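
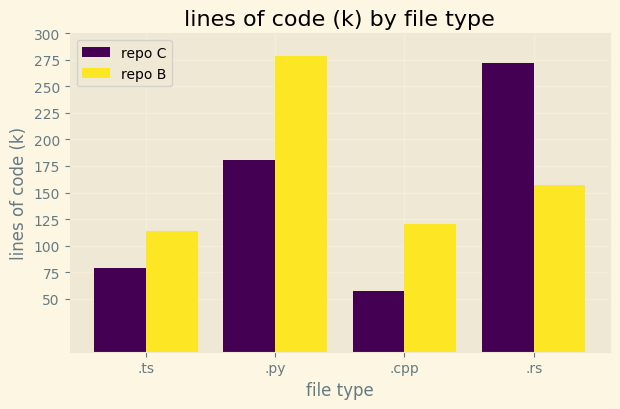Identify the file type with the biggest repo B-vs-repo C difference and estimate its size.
.rs, ≈ 125 k

.rs: repo B ≈ 150, repo C ≈ 275 → gap ≈ 125. Next-largest (.py) is only ≈ 100.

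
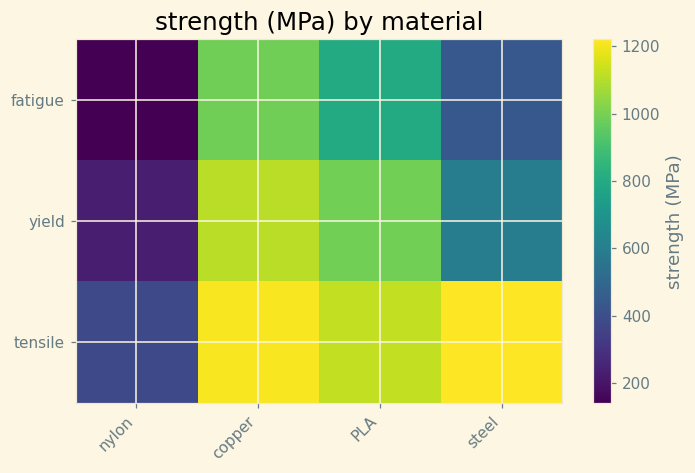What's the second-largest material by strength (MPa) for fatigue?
Top 3 for fatigue: copper ≈ 1000, PLA ≈ 800, steel ≈ 400.

PLA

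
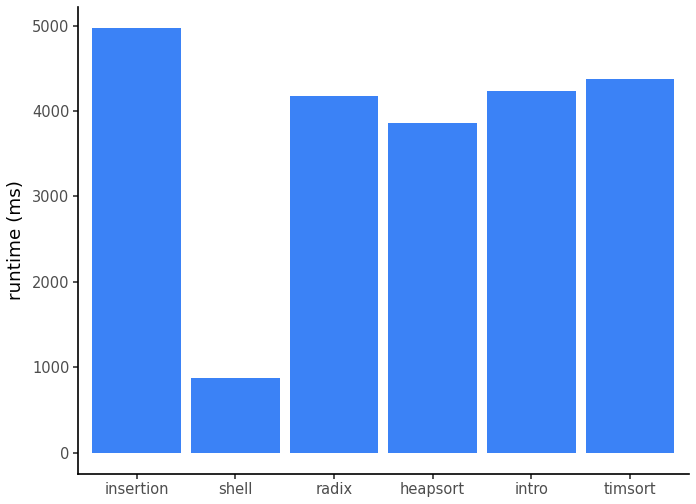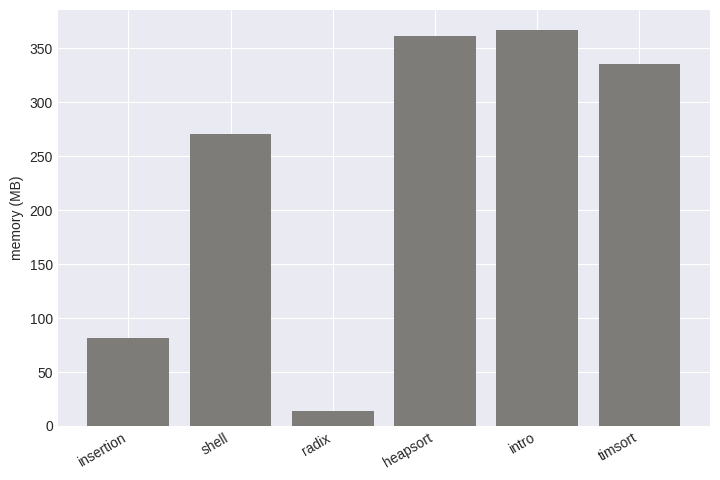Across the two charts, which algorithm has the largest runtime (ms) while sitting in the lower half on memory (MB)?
insertion

Chart 2 median memory (MB) ≈ 300; below-median algorithms: insertion, shell, radix. Among those, insertion has the highest runtime (ms) (≈ 5000).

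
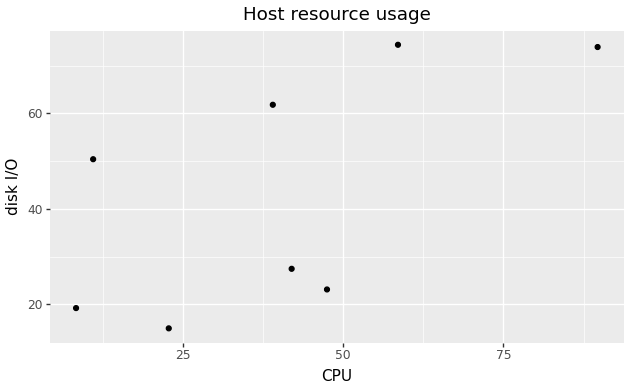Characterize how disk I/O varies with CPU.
Points are positively correlated; moderate (|r| ≈ 0.6).

positive, moderate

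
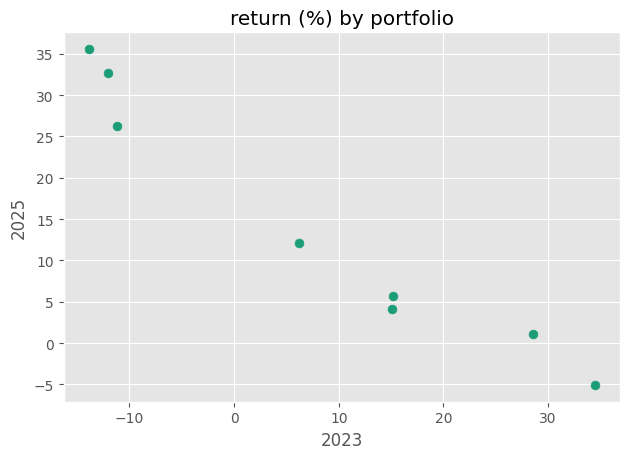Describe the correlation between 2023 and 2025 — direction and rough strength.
negative, strong

Points are negatively correlated; strong (|r| ≈ 1.0).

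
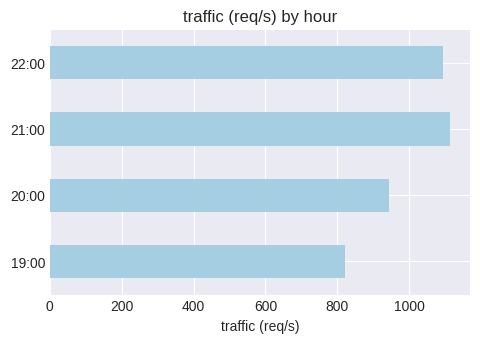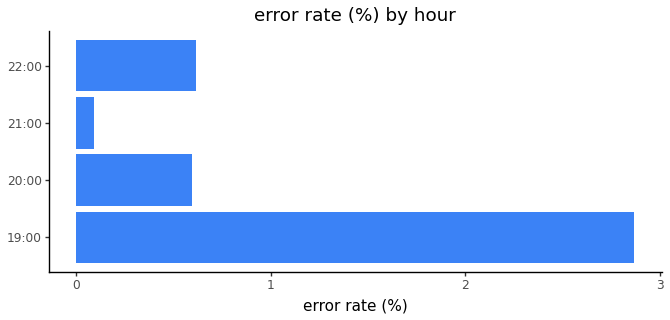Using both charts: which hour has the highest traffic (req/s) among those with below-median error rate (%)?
21:00

Chart 2 median error rate (%) ≈ 0.5; below-median hours: 20:00, 21:00. Among those, 21:00 has the highest traffic (req/s) (≈ 1200).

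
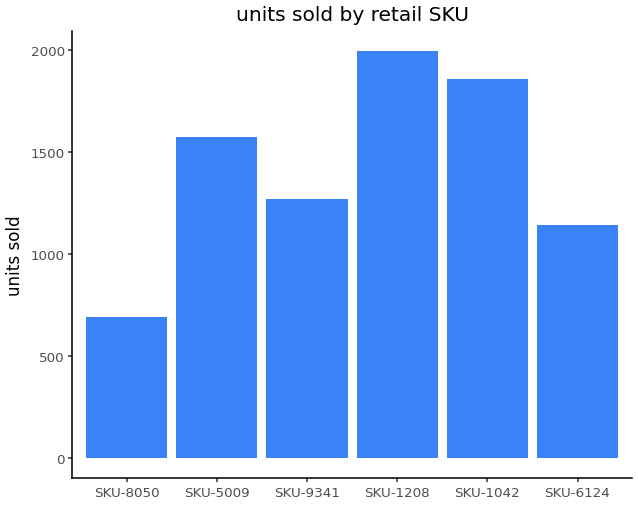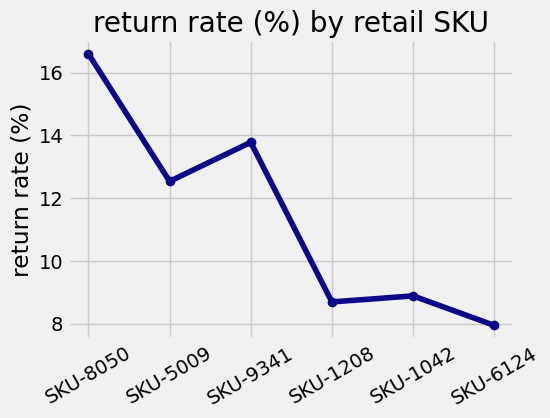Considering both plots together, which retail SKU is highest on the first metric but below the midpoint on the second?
SKU-1208

Chart 2 median return rate (%) ≈ 10; below-median retail SKUs: SKU-1208, SKU-1042, SKU-6124. Among those, SKU-1208 has the highest units sold (≈ 2000).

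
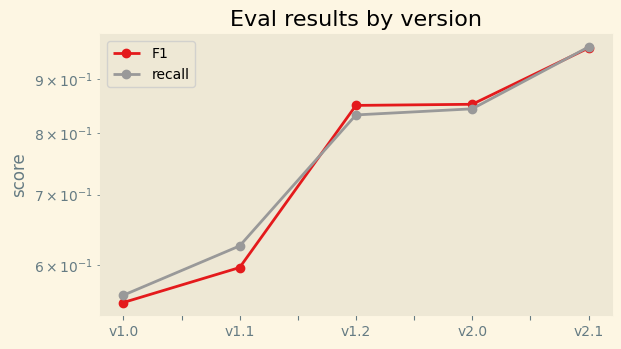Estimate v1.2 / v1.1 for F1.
≈ 1.42×

v1.2 ≈ 0.85, v1.1 ≈ 0.60; 0.85/0.60 ≈ 1.42.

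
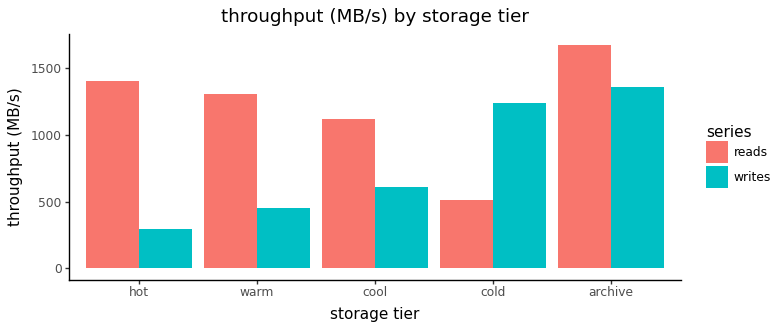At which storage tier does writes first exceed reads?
cold

cool: writes ≈ 600 vs reads ≈ 1200 (not yet); cold: writes ≈ 1200 vs reads ≈ 600 (first crossover).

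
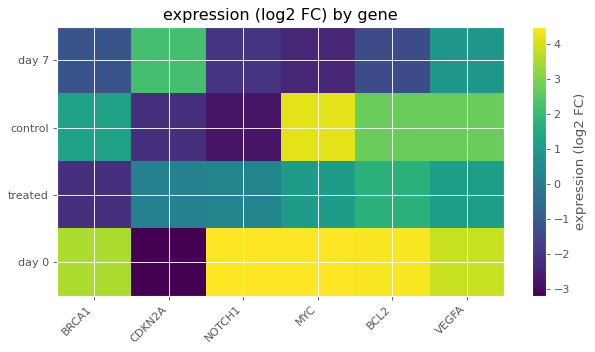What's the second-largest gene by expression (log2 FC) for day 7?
Top 3 for day 7: CDKN2A ≈ 2, VEGFA ≈ 1, BRCA1 ≈ -1.

VEGFA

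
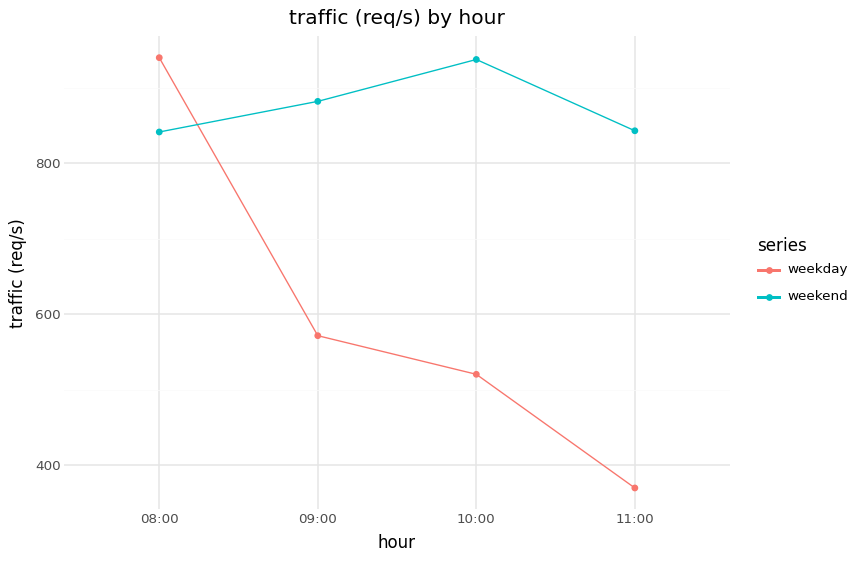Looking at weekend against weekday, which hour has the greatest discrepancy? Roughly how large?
11:00: weekend ≈ 850, weekday ≈ 350 → gap ≈ 500. Next-largest (10:00) is only ≈ 450.

11:00, ≈ 500 req/s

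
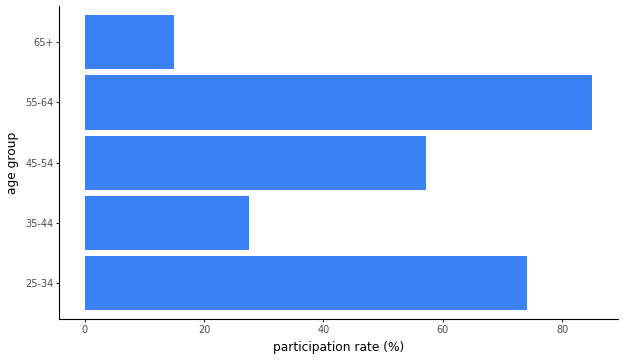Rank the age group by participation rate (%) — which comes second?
25-34

Top 3: 55-64 ≈ 90, 25-34 ≈ 70, 45-54 ≈ 60.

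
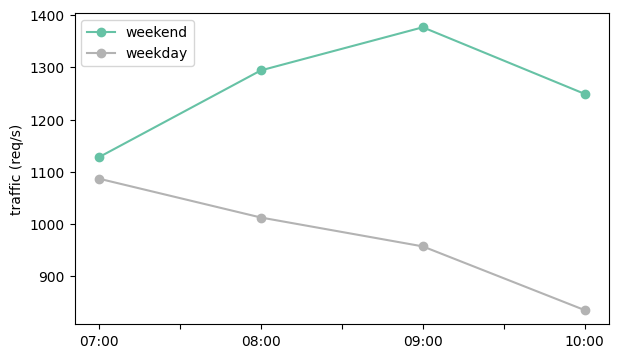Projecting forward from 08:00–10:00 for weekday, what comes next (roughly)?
≈ 775

Last three: 1000, 950, 850 → slope ≈ -75/step → next ≈ 775.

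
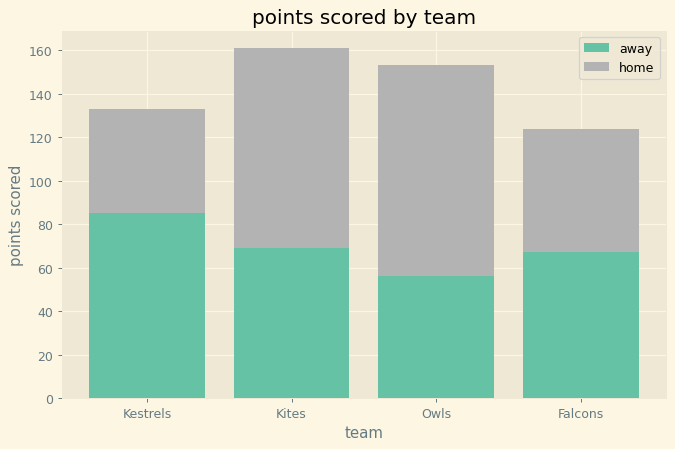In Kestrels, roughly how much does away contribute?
≈ 80

away top ≈ 80, bottom ≈ 0; segment ≈ 80.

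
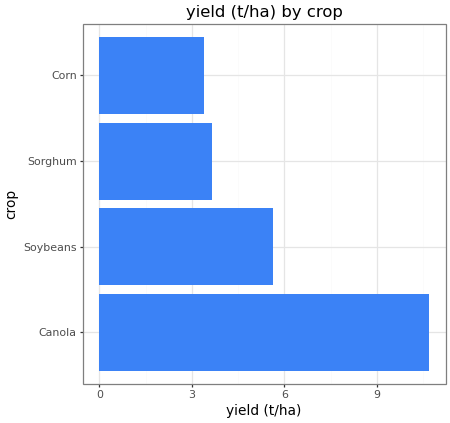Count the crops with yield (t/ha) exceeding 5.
Above 5: Canola, Soybeans.

2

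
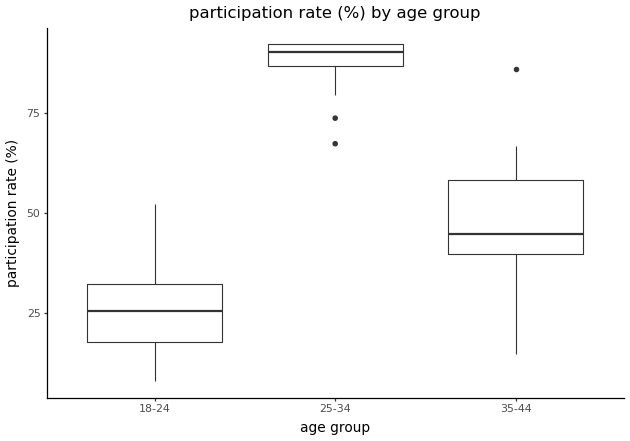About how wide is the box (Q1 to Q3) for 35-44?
≈ 20

Q3 ≈ 60, Q1 ≈ 40; IQR ≈ 20.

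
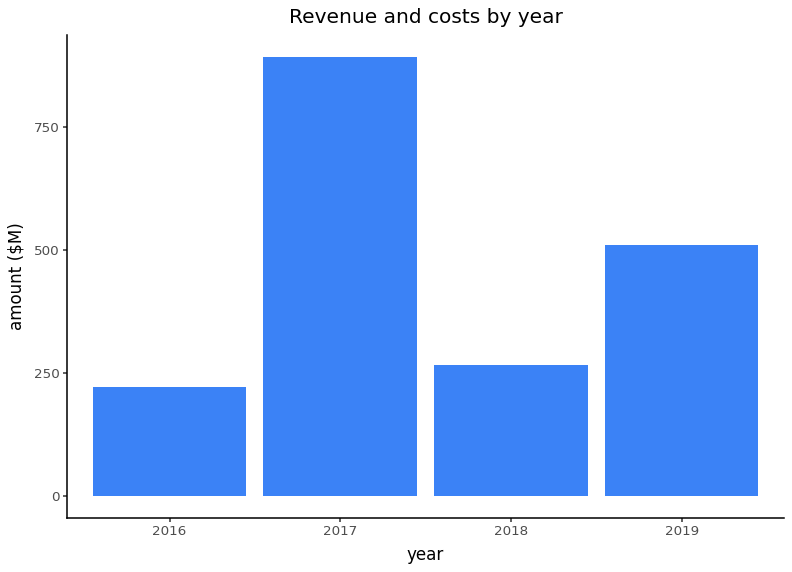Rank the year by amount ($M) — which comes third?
Top 4: 2017 ≈ 900, 2019 ≈ 500, 2018 ≈ 300, 2016 ≈ 200.

2018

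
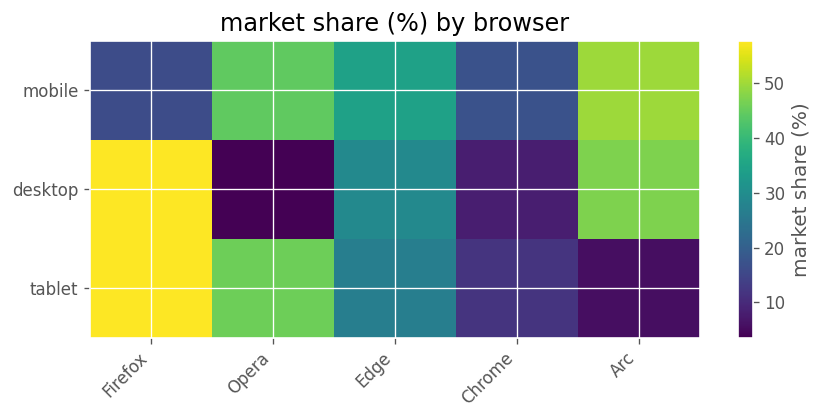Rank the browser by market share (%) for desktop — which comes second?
Arc

Top 3 for desktop: Firefox ≈ 60, Arc ≈ 45, Edge ≈ 30.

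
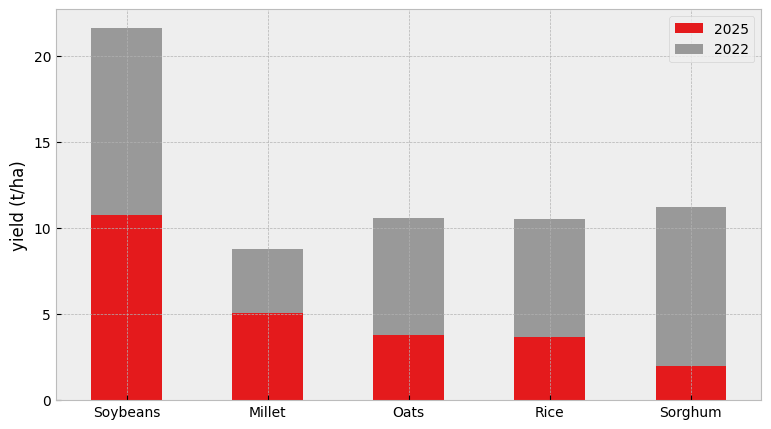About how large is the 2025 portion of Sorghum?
2025 top ≈ 2, bottom ≈ 0; segment ≈ 2.

≈ 2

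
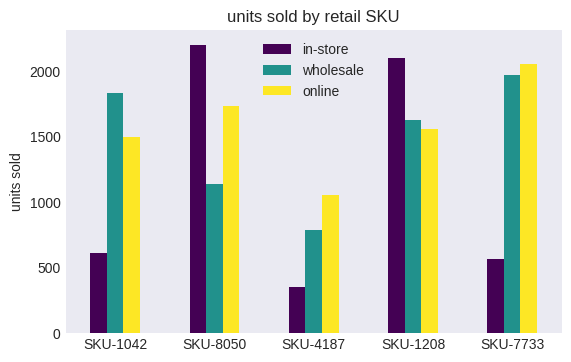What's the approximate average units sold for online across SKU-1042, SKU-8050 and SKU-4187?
≈ 1400

(1400 + 1800 + 1000) / 3 ≈ 1400.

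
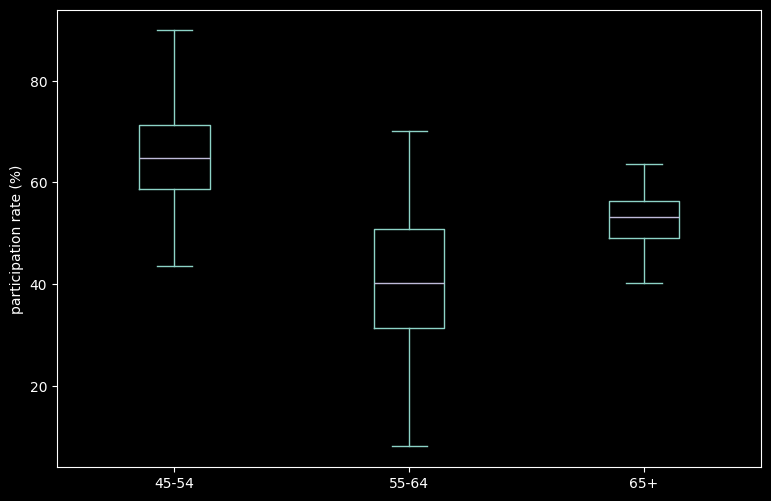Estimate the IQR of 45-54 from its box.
≈ 14

Q3 ≈ 72, Q1 ≈ 58; IQR ≈ 14.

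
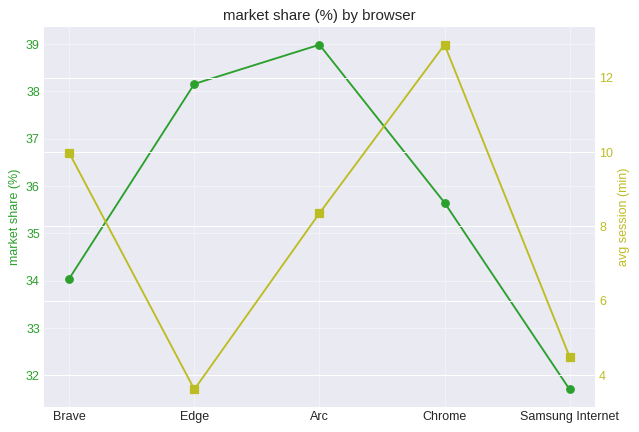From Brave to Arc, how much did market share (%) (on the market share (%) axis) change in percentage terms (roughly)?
Brave ≈ 34, Arc ≈ 39; (39 − 34) / 34 ≈ +14.7%.

≈ +14.7%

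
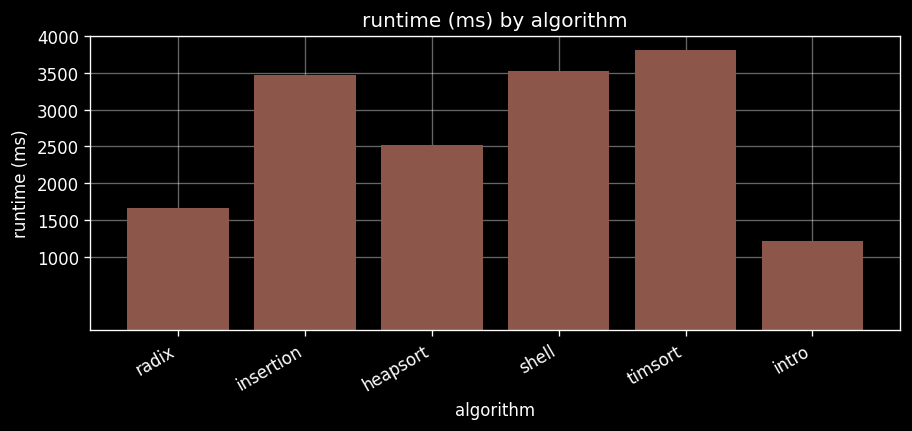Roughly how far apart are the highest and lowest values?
Max timsort ≈ 4000, min intro ≈ 1000; range ≈ 3000.

≈ 3000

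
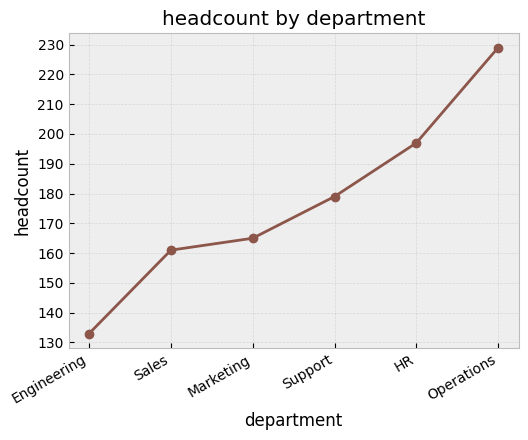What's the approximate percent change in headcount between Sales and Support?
≈ +12.5%

Sales ≈ 160, Support ≈ 180; (180 − 160) / 160 ≈ +12.5%.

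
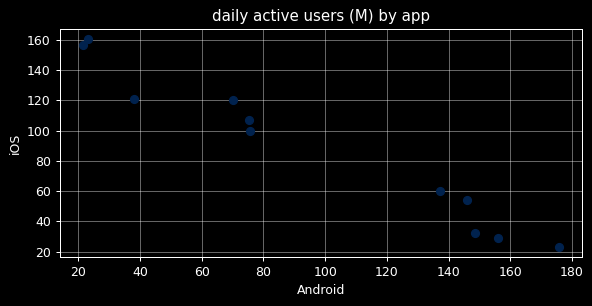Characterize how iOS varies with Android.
Points are negatively correlated; strong (|r| ≈ 1.0).

negative, strong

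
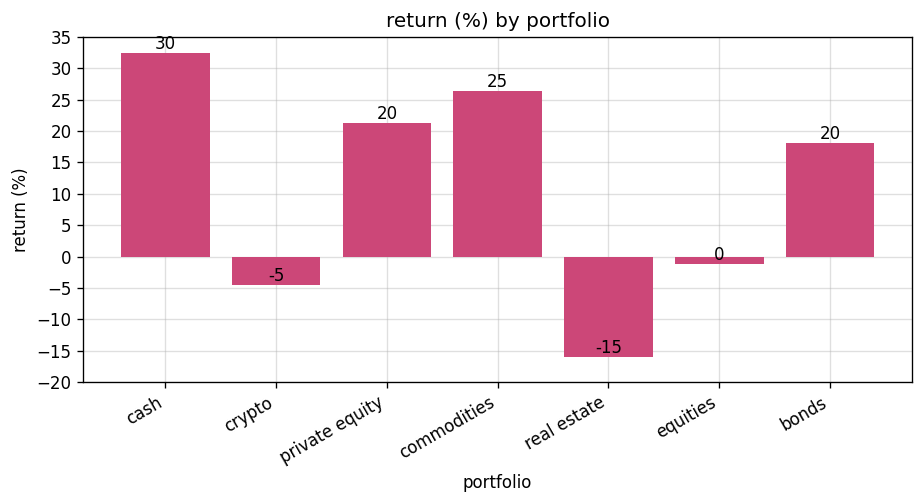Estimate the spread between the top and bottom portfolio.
Max cash ≈ 30, min real estate ≈ -15; range ≈ 45.

≈ 45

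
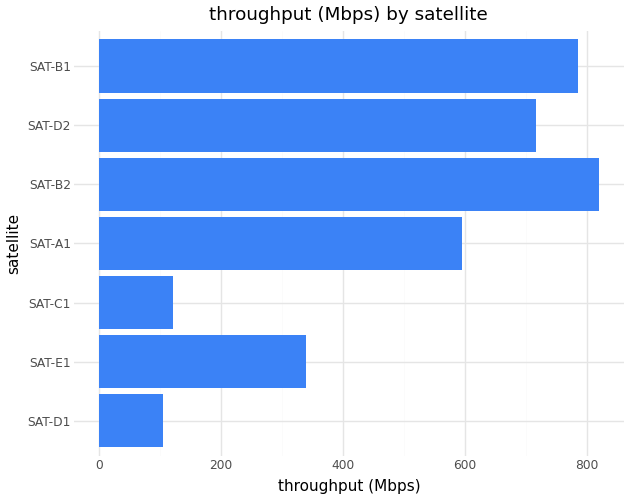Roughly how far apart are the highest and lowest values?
Max SAT-B2 ≈ 800, min SAT-D1 ≈ 100; range ≈ 700.

≈ 700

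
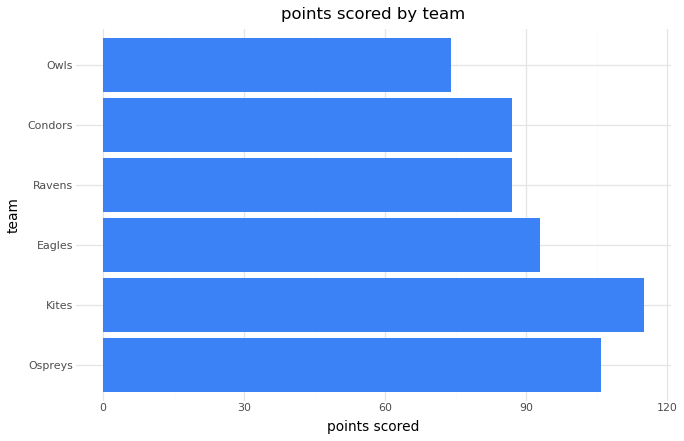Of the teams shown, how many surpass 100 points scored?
Above 100: Ospreys, Kites.

2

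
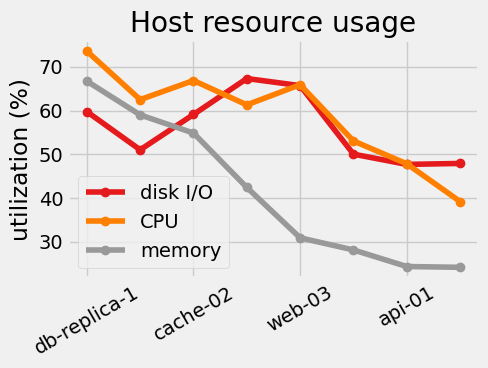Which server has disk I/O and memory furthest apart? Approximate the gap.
web-03, ≈ 35 %

web-03: disk I/O ≈ 65, memory ≈ 30 → gap ≈ 35. Next-largest (web-01) is only ≈ 25.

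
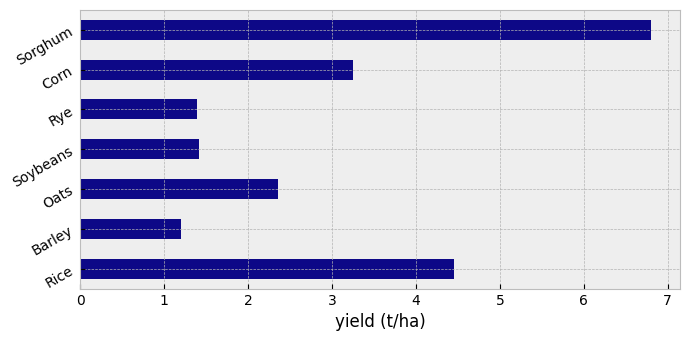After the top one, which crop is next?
Top 3: Sorghum ≈ 7, Rice ≈ 4, Corn ≈ 3.

Rice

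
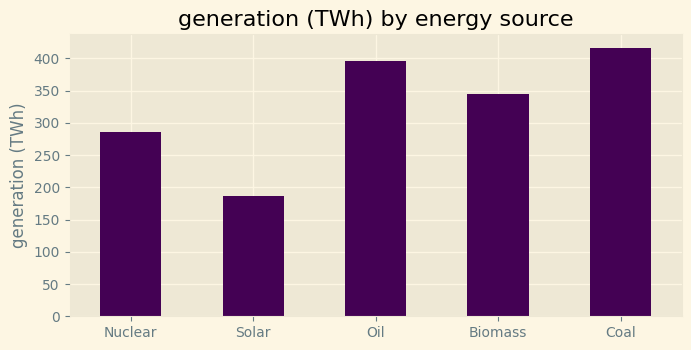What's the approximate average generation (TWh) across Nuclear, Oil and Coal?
≈ 367

(300 + 400 + 400) / 3 ≈ 367.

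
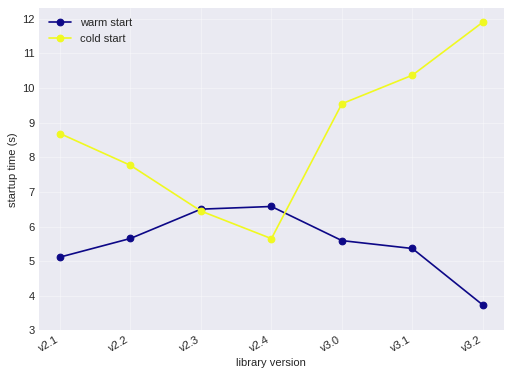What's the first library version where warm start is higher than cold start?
v2.3

v2.2: warm start ≈ 6 vs cold start ≈ 8 (not yet); v2.3: warm start ≈ 7 vs cold start ≈ 6 (first crossover).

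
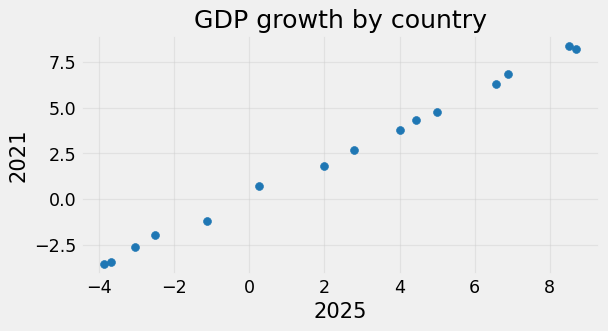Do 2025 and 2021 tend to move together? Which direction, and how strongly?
Points are positively correlated; strong (|r| ≈ 1.0).

positive, strong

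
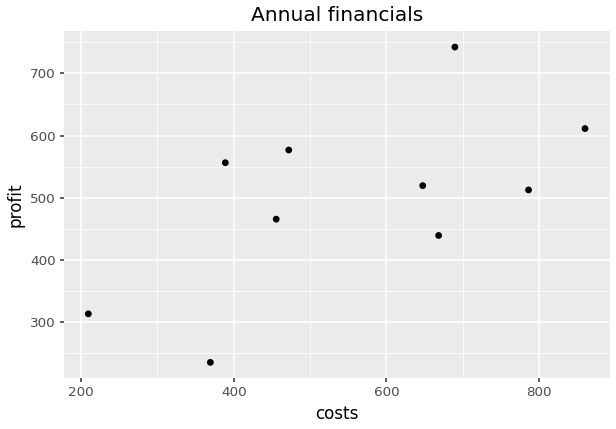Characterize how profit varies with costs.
positive, moderate

Points are positively correlated; moderate (|r| ≈ 0.6).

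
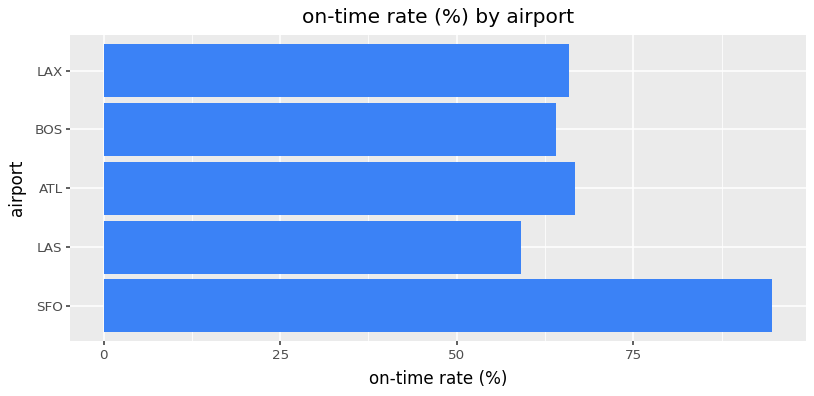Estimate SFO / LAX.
≈ 1.29×

SFO ≈ 90, LAX ≈ 70; 90/70 ≈ 1.29.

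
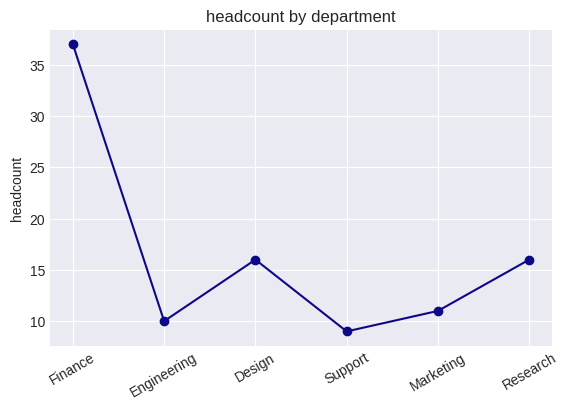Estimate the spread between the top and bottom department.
≈ 25

Max Finance ≈ 35, min Support ≈ 10; range ≈ 25.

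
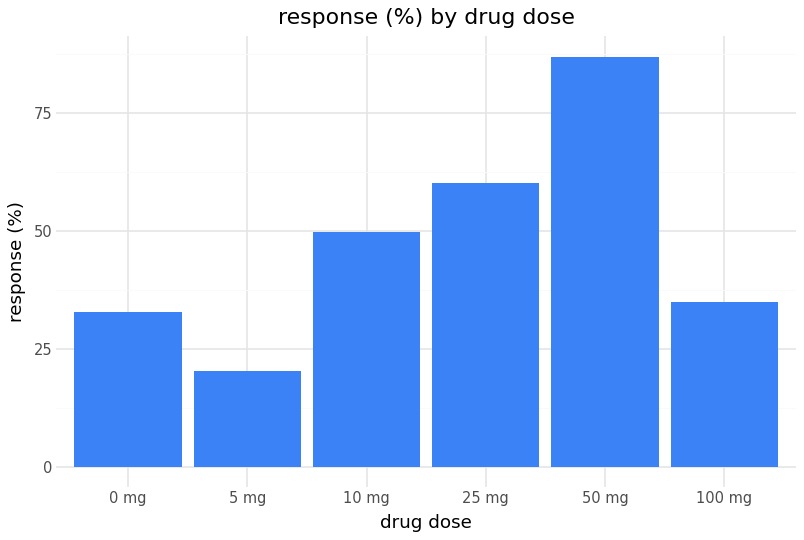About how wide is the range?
≈ 70

Max 50 mg ≈ 90, min 5 mg ≈ 20; range ≈ 70.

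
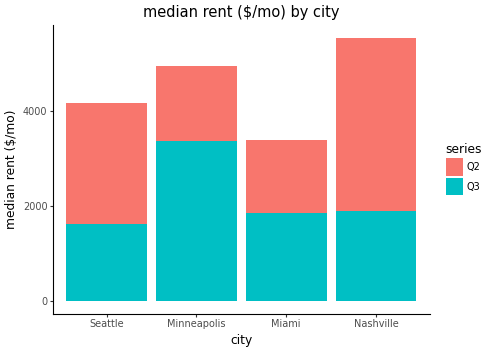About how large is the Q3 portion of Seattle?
Q3 top ≈ 1500, bottom ≈ 0; segment ≈ 1500.

≈ 1500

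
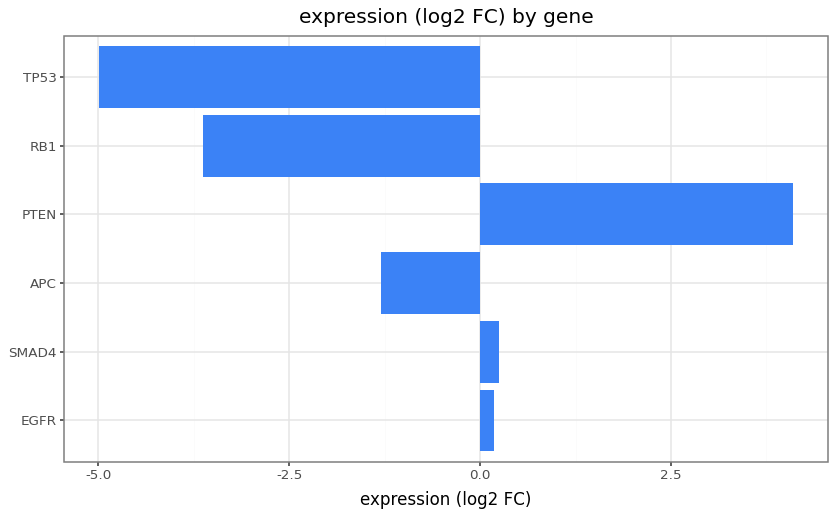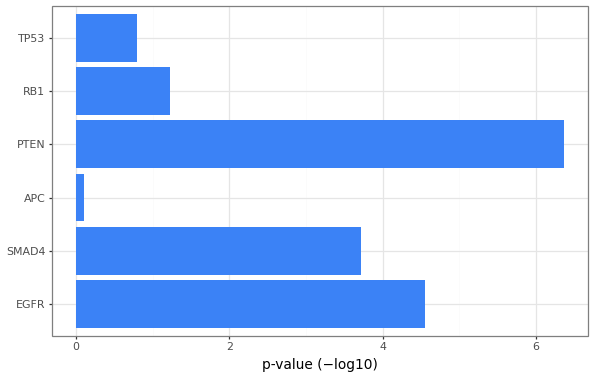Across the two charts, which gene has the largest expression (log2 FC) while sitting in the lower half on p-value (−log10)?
APC

Chart 2 median p-value (−log10) ≈ 2; below-median genes: APC, RB1, TP53. Among those, APC has the highest expression (log2 FC) (≈ -1.5).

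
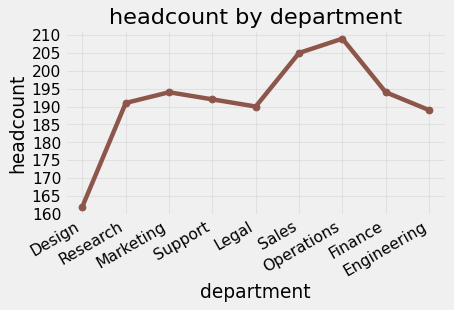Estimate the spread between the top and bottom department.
≈ 50

Max Operations ≈ 210, min Design ≈ 160; range ≈ 50.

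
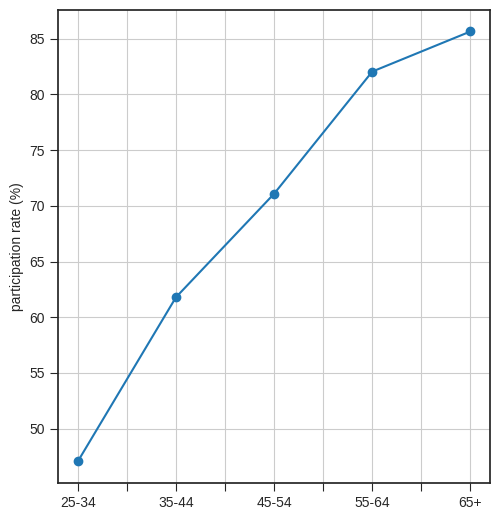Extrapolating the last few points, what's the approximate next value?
Last three: 70, 80, 85 → slope ≈ 7.5/step → next ≈ 92.5.

≈ 92.5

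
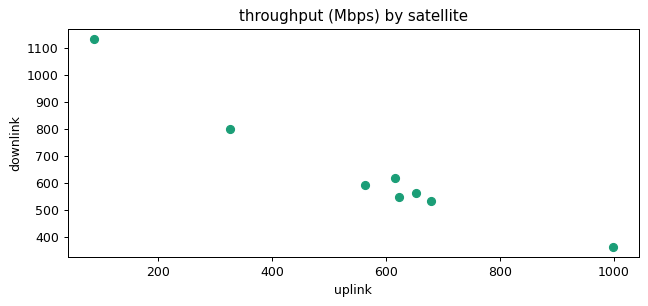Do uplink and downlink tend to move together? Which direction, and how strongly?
Points are negatively correlated; strong (|r| ≈ 1.0).

negative, strong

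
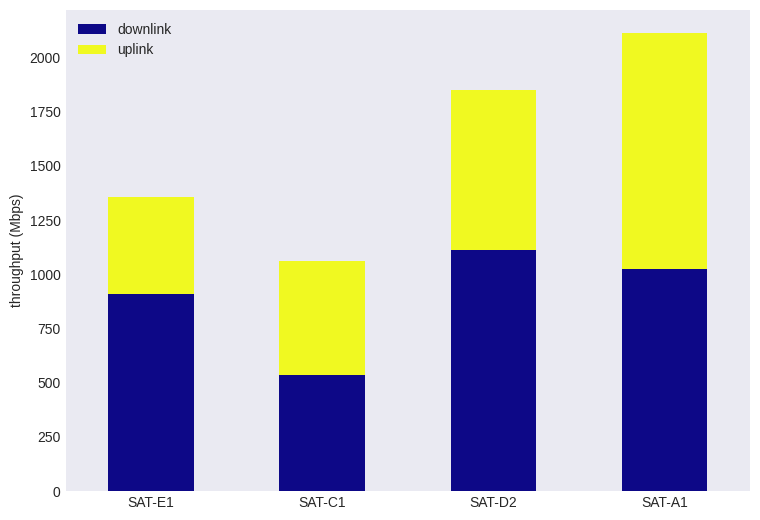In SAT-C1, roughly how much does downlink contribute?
downlink top ≈ 600, bottom ≈ 0; segment ≈ 600.

≈ 600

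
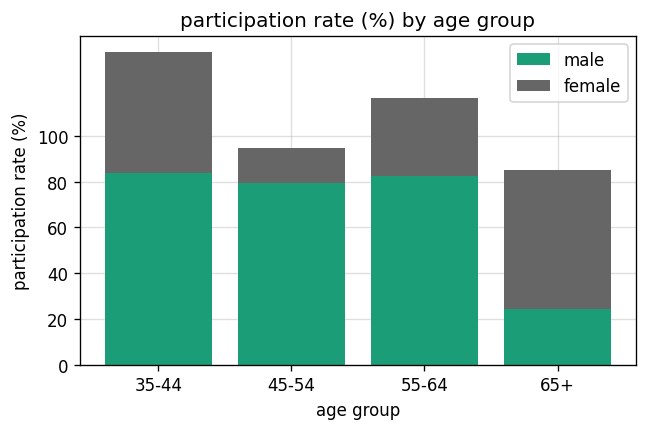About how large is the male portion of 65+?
male top ≈ 20, bottom ≈ 0; segment ≈ 20.

≈ 20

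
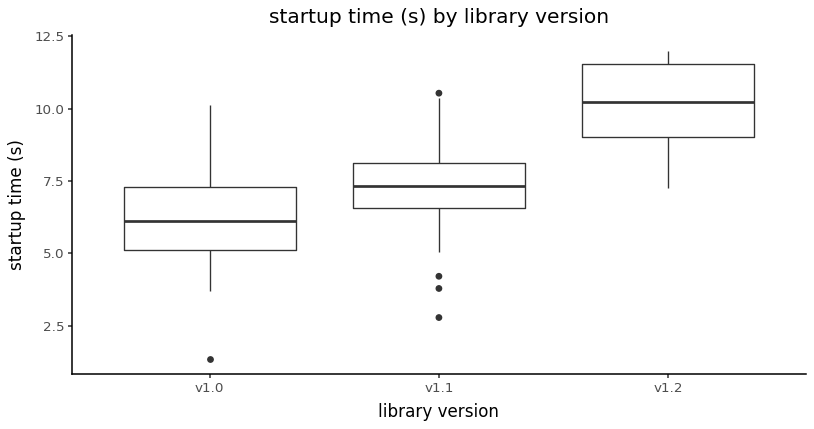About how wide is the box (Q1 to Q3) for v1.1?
≈ 1.5

Q3 ≈ 8.0, Q1 ≈ 6.5; IQR ≈ 1.5.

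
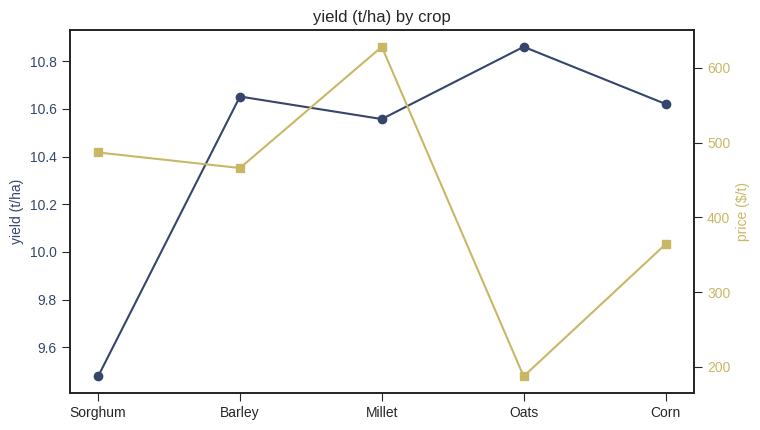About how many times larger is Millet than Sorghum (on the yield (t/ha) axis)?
≈ 1.13×

Millet ≈ 10.6, Sorghum ≈ 9.4; 10.6/9.4 ≈ 1.13.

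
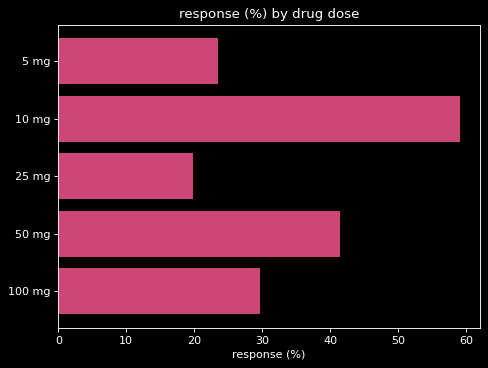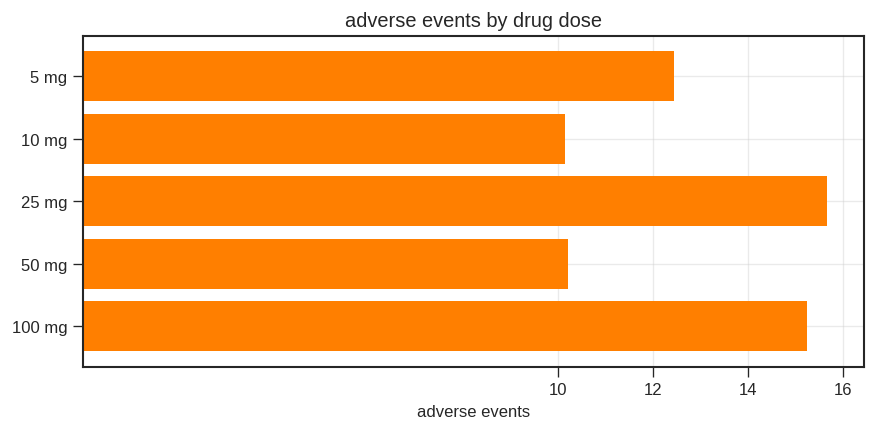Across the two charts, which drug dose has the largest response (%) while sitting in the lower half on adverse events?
Chart 2 median adverse events ≈ 12; below-median drug doses: 10 mg, 50 mg. Among those, 10 mg has the highest response (%) (≈ 60).

10 mg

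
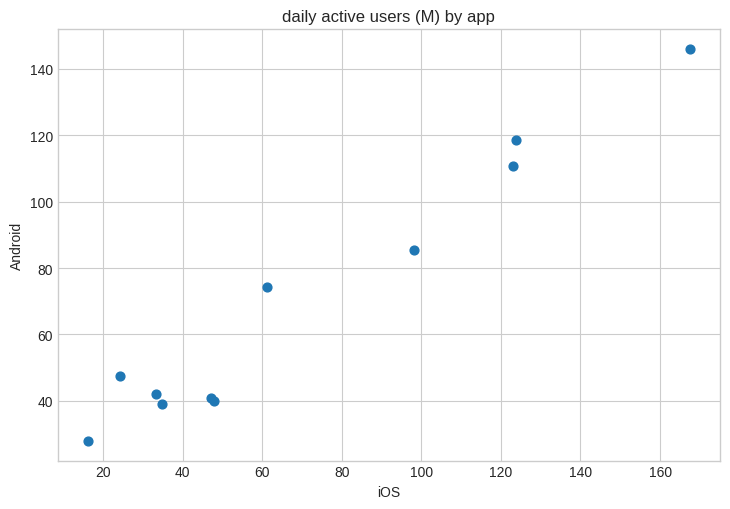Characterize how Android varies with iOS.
positive, strong

Points are positively correlated; strong (|r| ≈ 1.0).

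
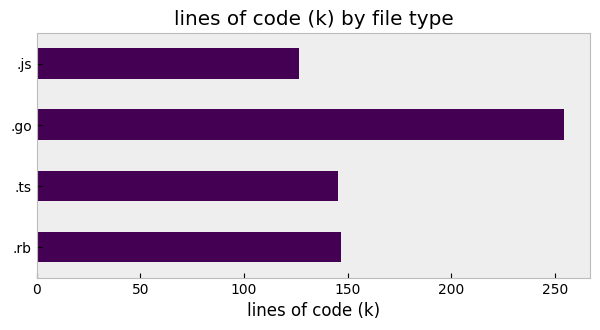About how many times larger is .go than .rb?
≈ 1.67×

.go ≈ 250, .rb ≈ 150; 250/150 ≈ 1.67.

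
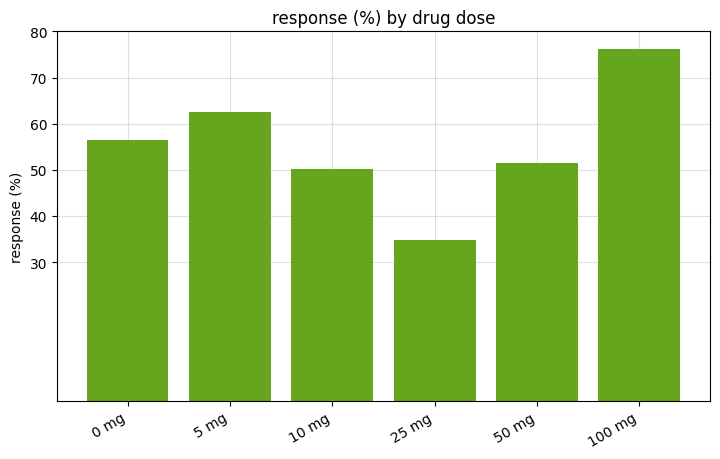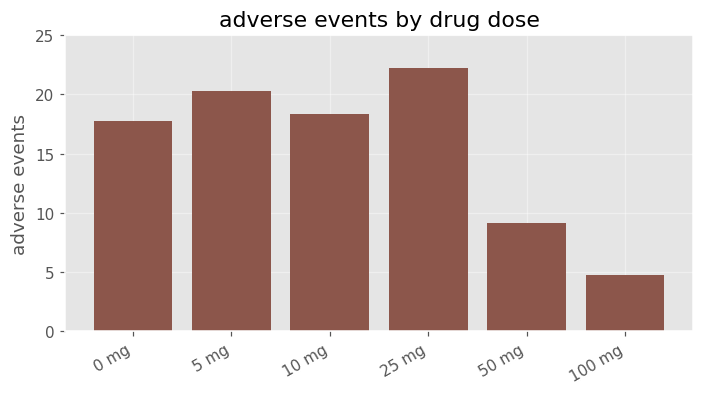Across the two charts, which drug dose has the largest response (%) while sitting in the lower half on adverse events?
100 mg

Chart 2 median adverse events ≈ 20; below-median drug doses: 0 mg, 50 mg, 100 mg. Among those, 100 mg has the highest response (%) (≈ 80).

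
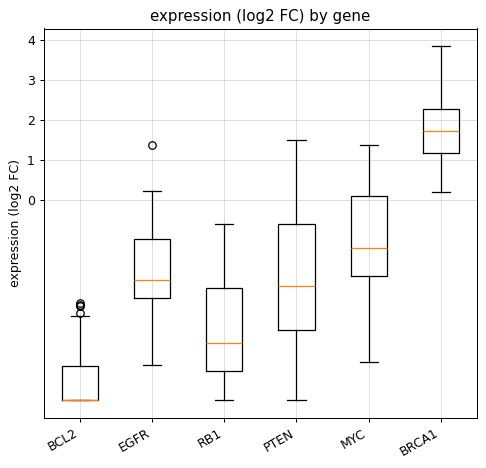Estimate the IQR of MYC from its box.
Q3 ≈ 0, Q1 ≈ -2; IQR ≈ 2.

≈ 2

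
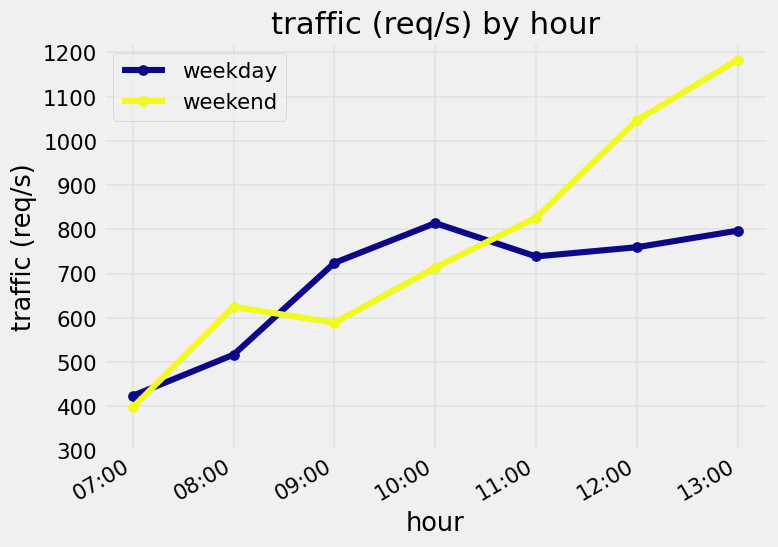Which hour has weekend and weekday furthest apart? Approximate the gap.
13:00, ≈ 400 req/s

13:00: weekend ≈ 1200, weekday ≈ 800 → gap ≈ 400. Next-largest (12:00) is only ≈ 200.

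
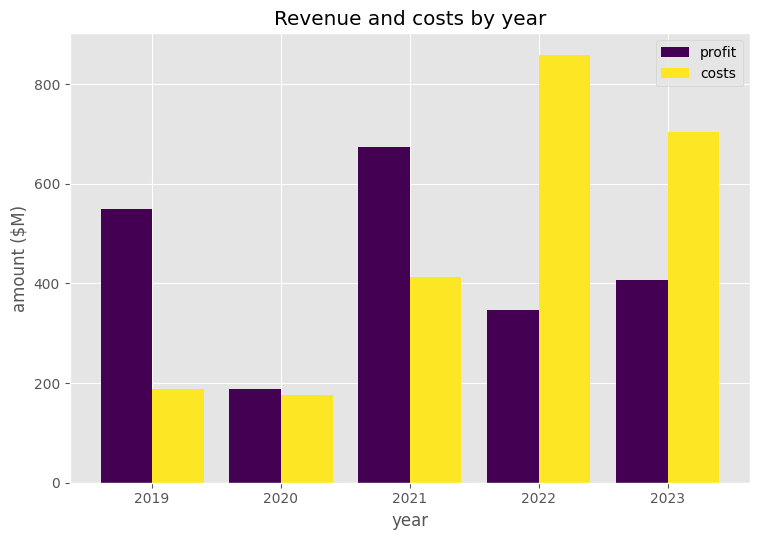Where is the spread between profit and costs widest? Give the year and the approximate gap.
2022: profit ≈ 300, costs ≈ 900 → gap ≈ 600. Next-largest (2019) is only ≈ 300.

2022, ≈ 600 $M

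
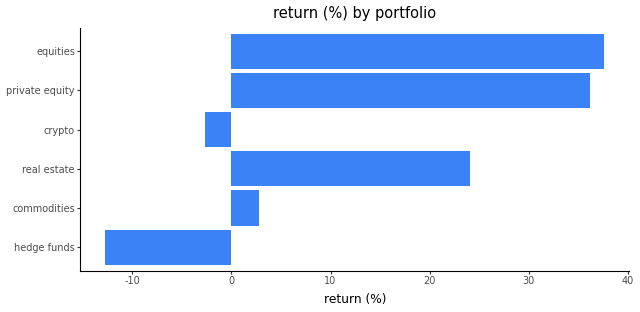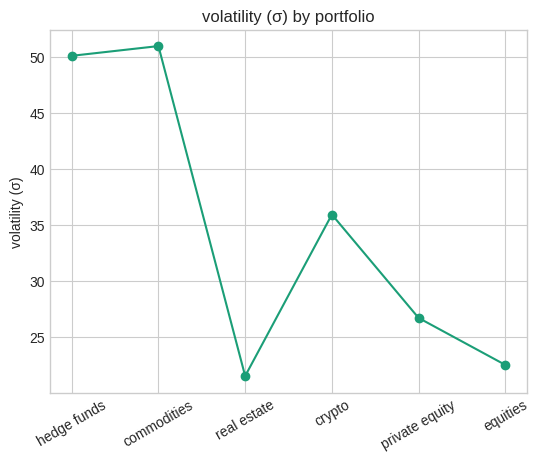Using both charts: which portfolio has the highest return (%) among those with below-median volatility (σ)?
Chart 2 median volatility (σ) ≈ 30; below-median portfolios: real estate, private equity, equities. Among those, equities has the highest return (%) (≈ 40).

equities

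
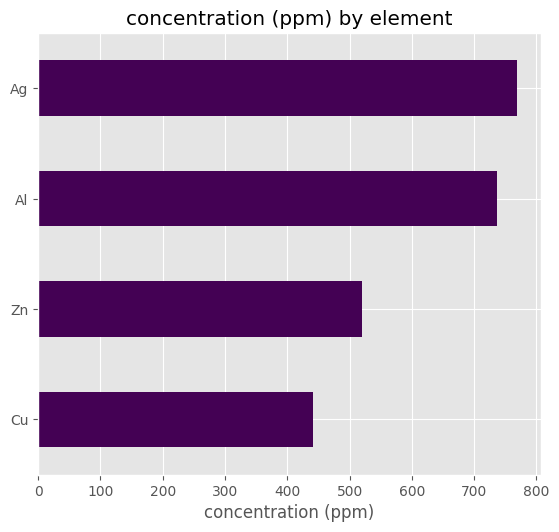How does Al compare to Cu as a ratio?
Al ≈ 700, Cu ≈ 400; 700/400 ≈ 1.75.

≈ 1.75×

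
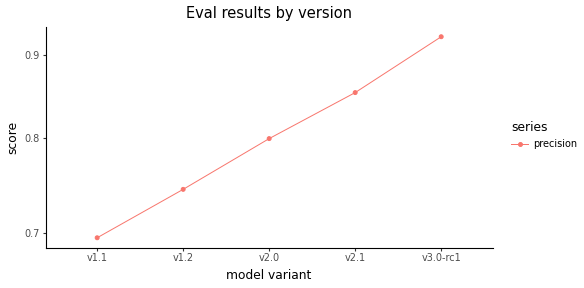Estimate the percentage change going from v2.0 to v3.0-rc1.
≈ +15%

v2.0 ≈ 0.80, v3.0-rc1 ≈ 0.92; (0.92 − 0.80) / 0.80 ≈ +15%.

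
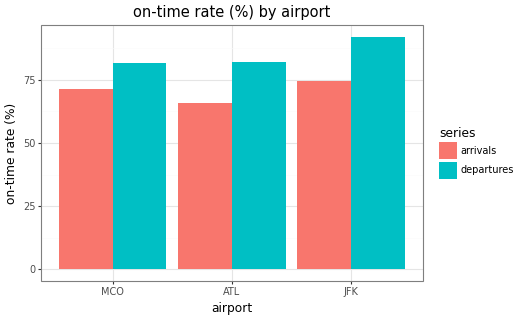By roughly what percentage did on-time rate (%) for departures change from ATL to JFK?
ATL ≈ 80, JFK ≈ 90; (90 − 80) / 80 ≈ +12.5%.

≈ +12.5%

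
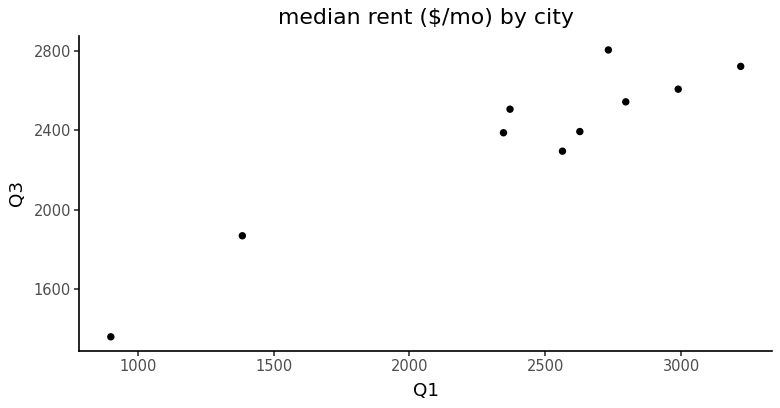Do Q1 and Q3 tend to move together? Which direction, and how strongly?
Points are positively correlated; strong (|r| ≈ 0.9).

positive, strong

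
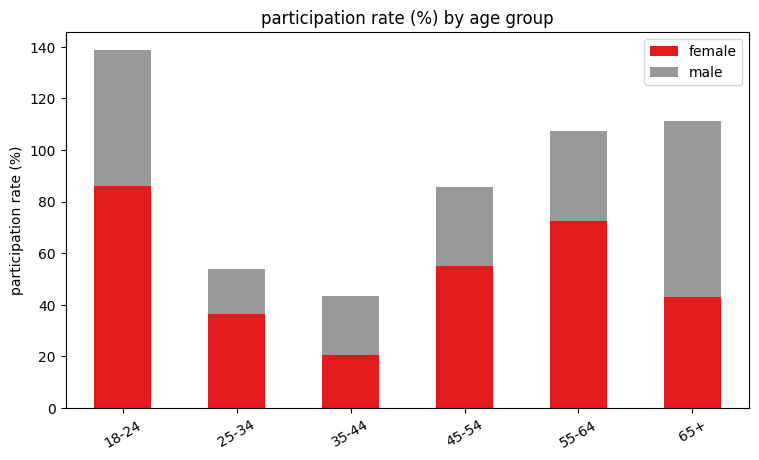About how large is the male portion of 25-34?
≈ 20

male top ≈ 60, bottom ≈ 40; segment ≈ 20.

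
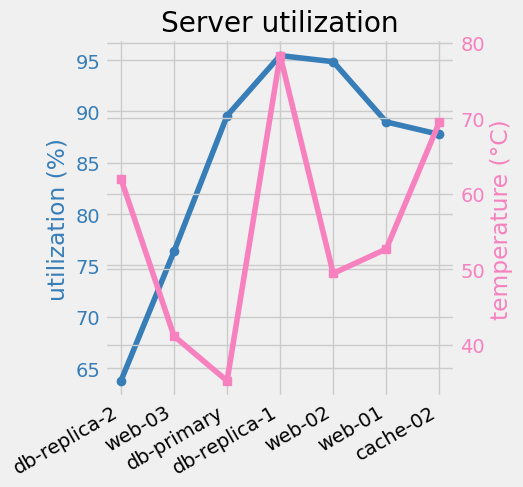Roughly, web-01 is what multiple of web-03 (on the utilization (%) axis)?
≈ 1.2×

web-01 ≈ 90, web-03 ≈ 75; 90/75 ≈ 1.2.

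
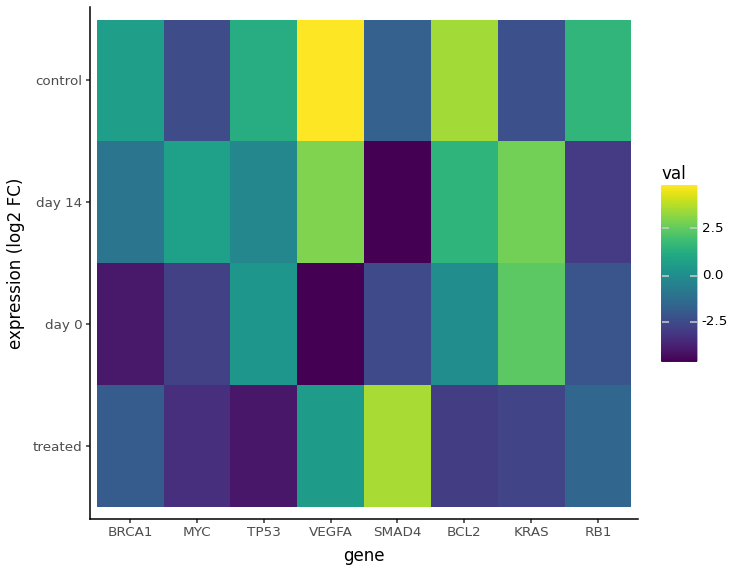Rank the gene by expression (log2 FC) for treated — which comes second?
VEGFA

Top 3 for treated: SMAD4 ≈ 4, VEGFA ≈ 1, RB1 ≈ -2.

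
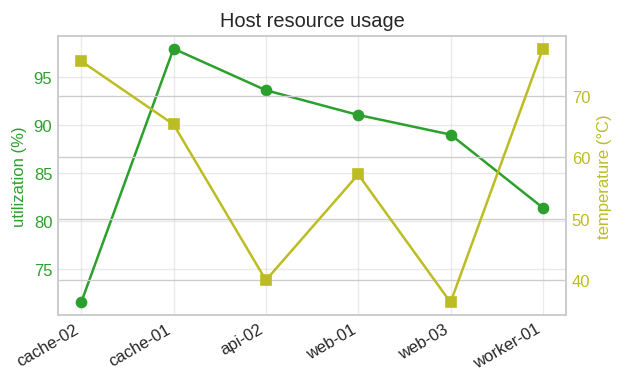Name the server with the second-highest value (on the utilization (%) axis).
Top 3 (on the utilization (%) axis): cache-01 ≈ 100, api-02 ≈ 95, web-01 ≈ 90.

api-02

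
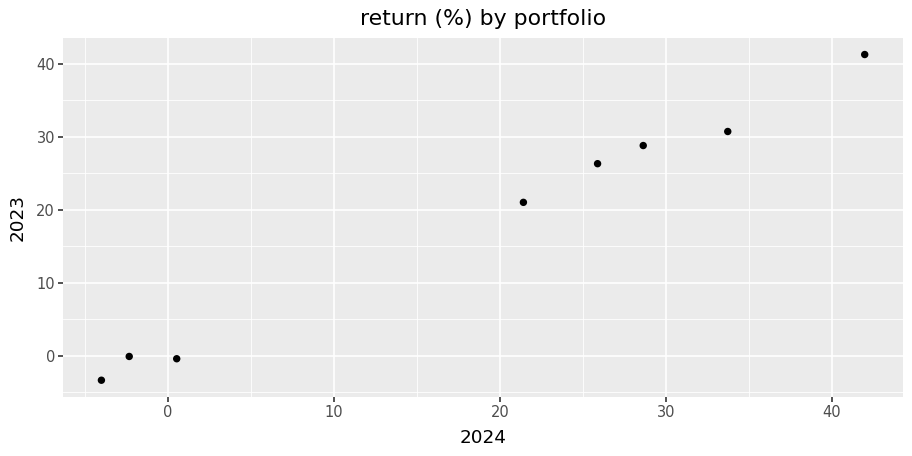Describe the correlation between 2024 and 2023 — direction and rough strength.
positive, strong

Points are positively correlated; strong (|r| ≈ 1.0).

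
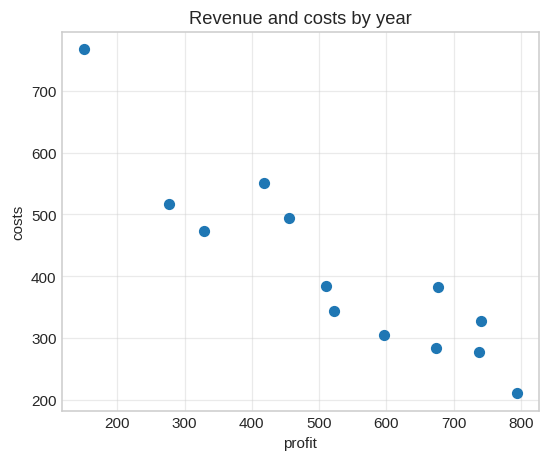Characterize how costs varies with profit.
Points are negatively correlated; strong (|r| ≈ 0.9).

negative, strong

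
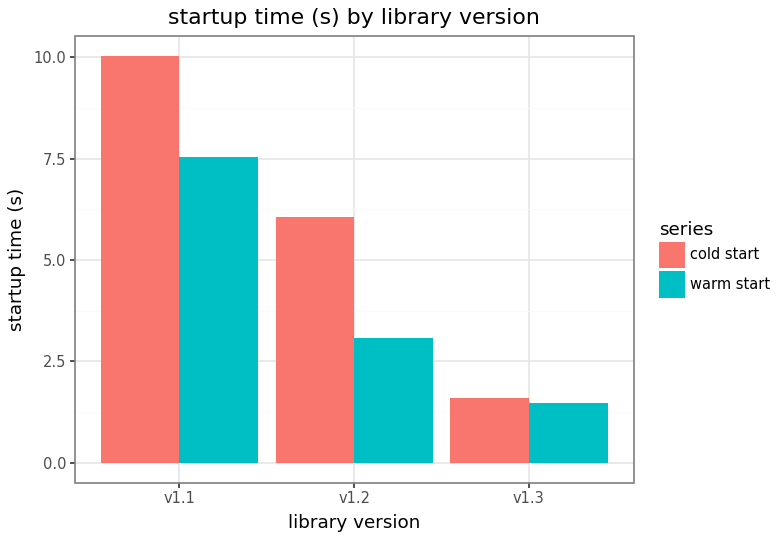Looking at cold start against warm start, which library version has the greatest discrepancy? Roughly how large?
v1.2: cold start ≈ 6, warm start ≈ 3 → gap ≈ 3. Next-largest (v1.1) is only ≈ 2.

v1.2, ≈ 3 s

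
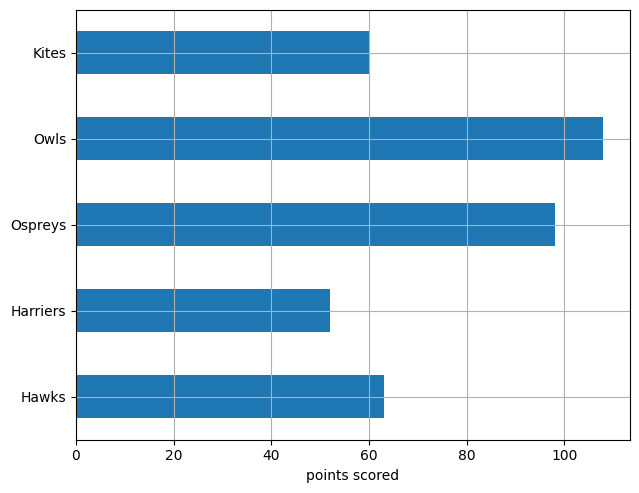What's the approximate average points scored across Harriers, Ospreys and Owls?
≈ 87

(50 + 100 + 110) / 3 ≈ 87.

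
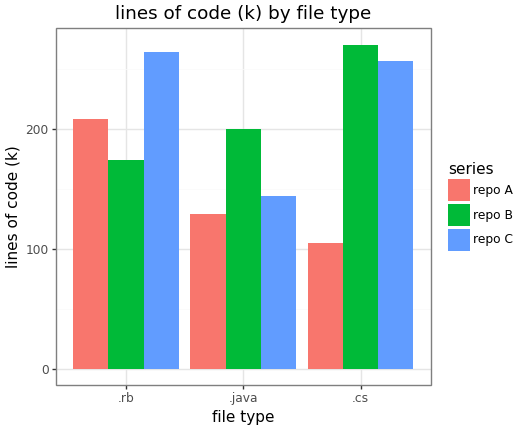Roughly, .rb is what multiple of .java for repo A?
.rb ≈ 200, .java ≈ 125; 200/125 ≈ 1.6.

≈ 1.6×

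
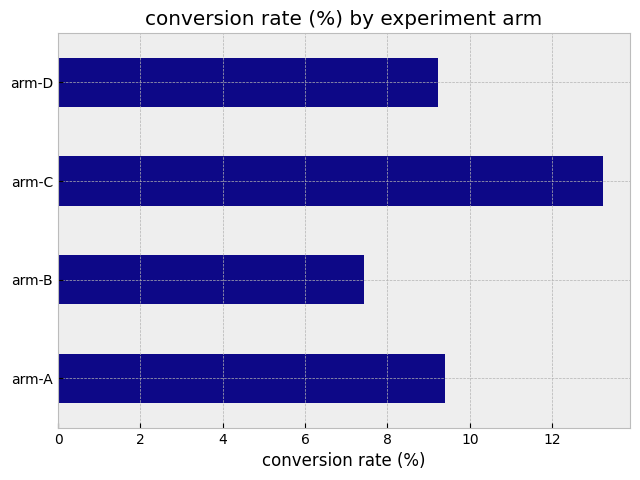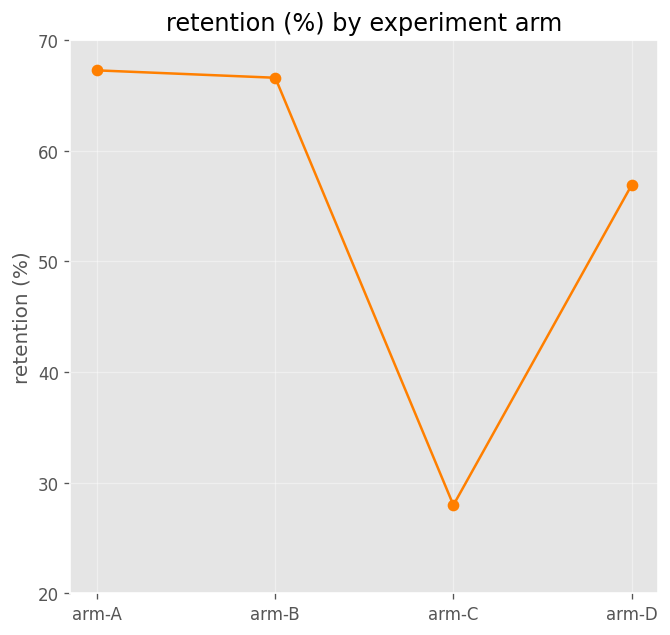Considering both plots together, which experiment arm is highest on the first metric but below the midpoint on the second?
Chart 2 median retention (%) ≈ 60; below-median experiment arms: arm-C, arm-D. Among those, arm-C has the highest conversion rate (%) (≈ 14).

arm-C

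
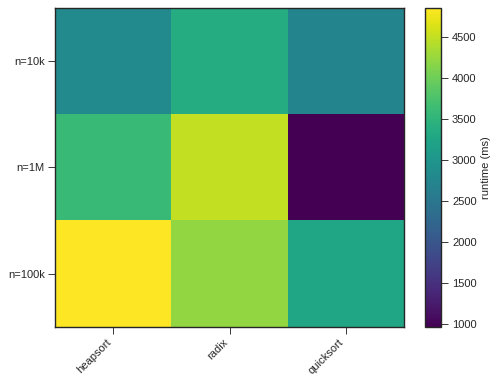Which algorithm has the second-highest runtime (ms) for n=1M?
Top 3 for n=1M: radix ≈ 4500, heapsort ≈ 3500, quicksort ≈ 1000.

heapsort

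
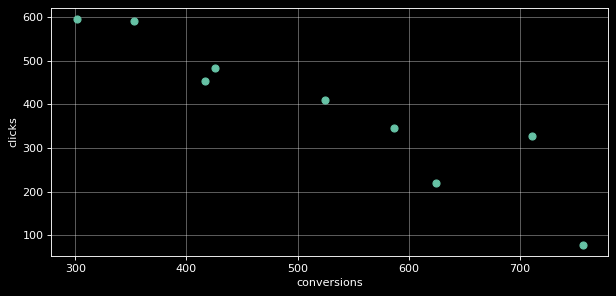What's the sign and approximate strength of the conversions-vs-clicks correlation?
Points are negatively correlated; strong (|r| ≈ 0.9).

negative, strong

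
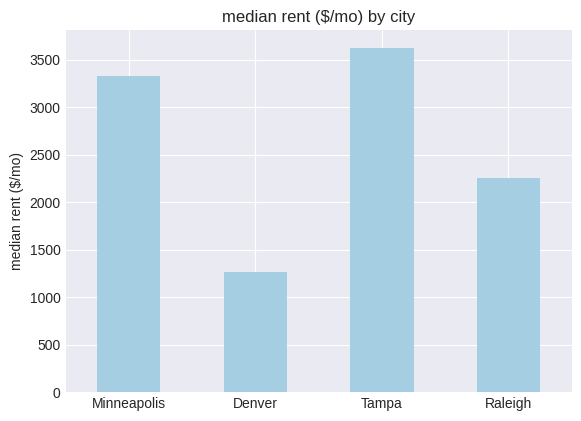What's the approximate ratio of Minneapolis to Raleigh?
≈ 1.4×

Minneapolis ≈ 3500, Raleigh ≈ 2500; 3500/2500 ≈ 1.4.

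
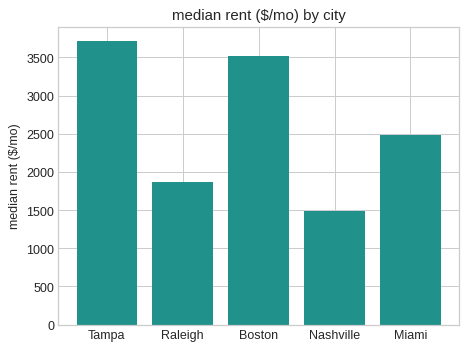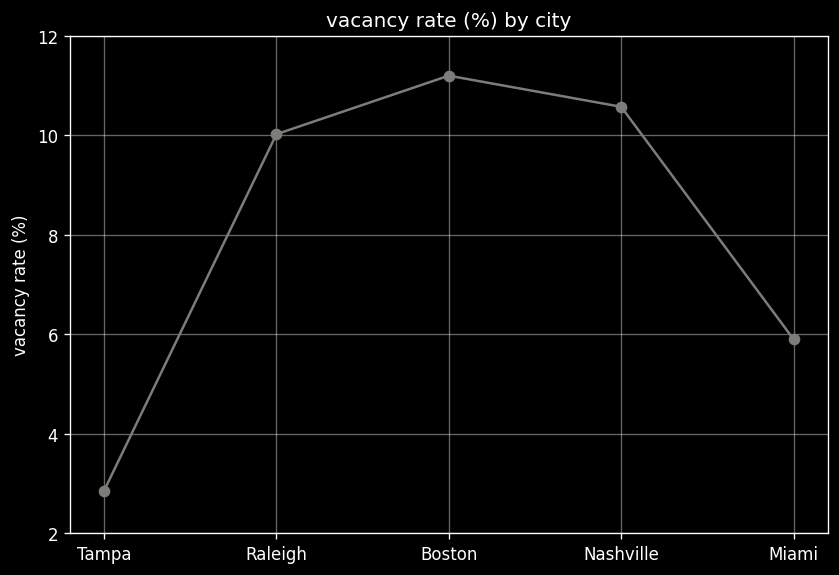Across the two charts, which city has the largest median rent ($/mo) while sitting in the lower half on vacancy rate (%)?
Chart 2 median vacancy rate (%) ≈ 10; below-median cities: Tampa, Miami. Among those, Tampa has the highest median rent ($/mo) (≈ 3500).

Tampa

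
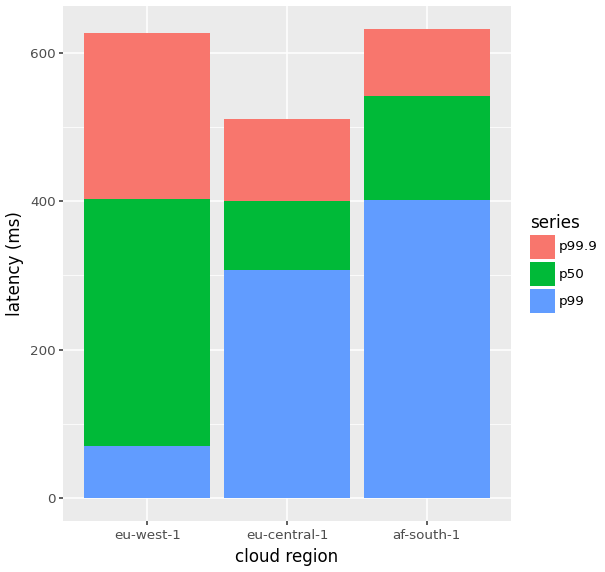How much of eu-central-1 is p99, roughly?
p99 top ≈ 300, bottom ≈ 0; segment ≈ 300.

≈ 300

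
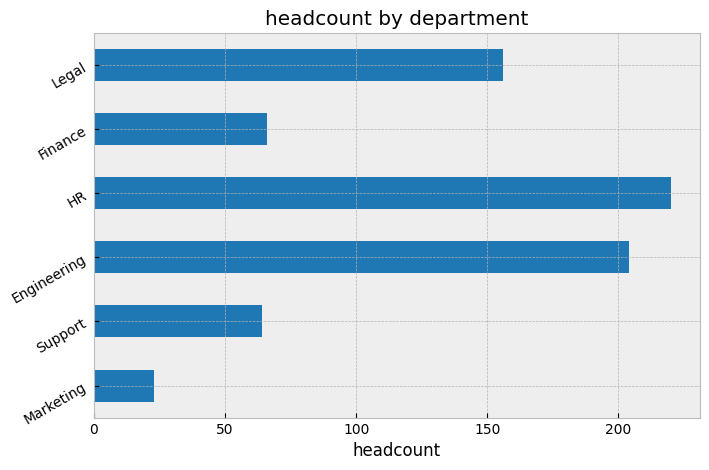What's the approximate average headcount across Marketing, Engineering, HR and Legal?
(20 + 200 + 220 + 160) / 4 ≈ 150.

≈ 150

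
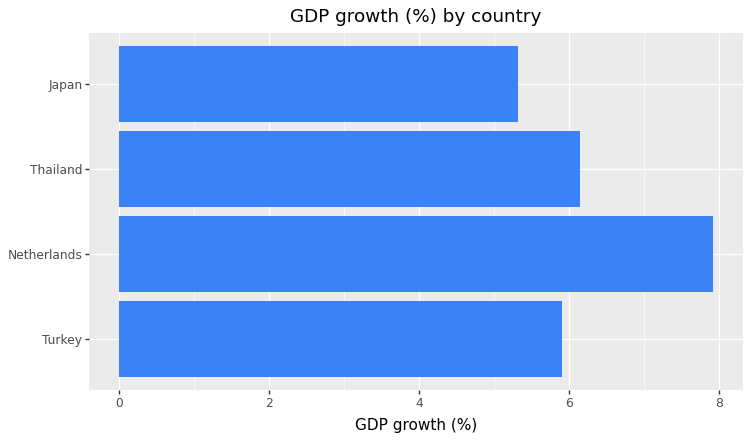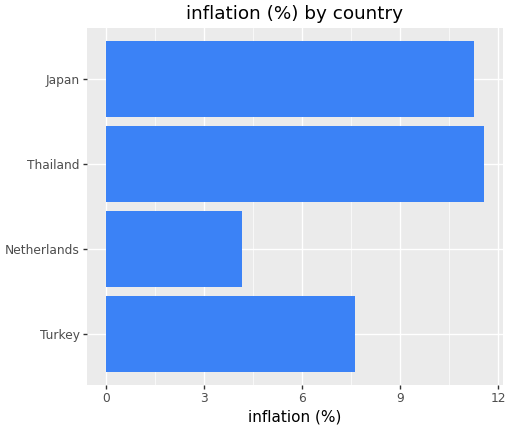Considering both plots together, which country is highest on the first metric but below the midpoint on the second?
Netherlands

Chart 2 median inflation (%) ≈ 10; below-median countries: Turkey, Netherlands. Among those, Netherlands has the highest GDP growth (%) (≈ 8).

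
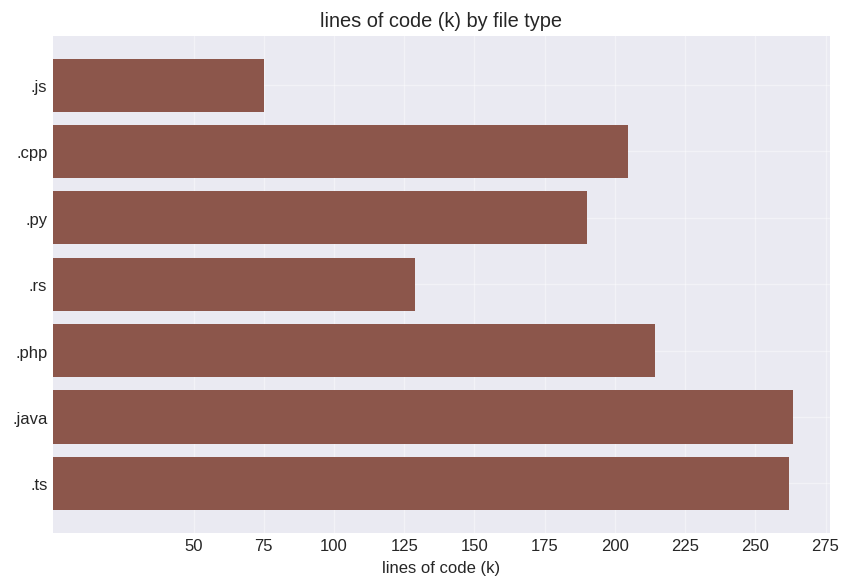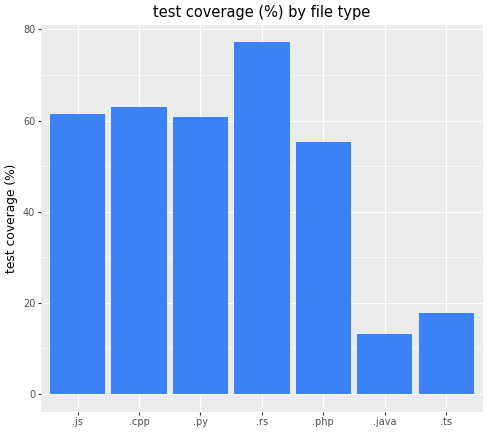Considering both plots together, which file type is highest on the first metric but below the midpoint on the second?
.java

Chart 2 median test coverage (%) ≈ 60; below-median file types: .php, .java, .ts. Among those, .java has the highest lines of code (k) (≈ 275).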